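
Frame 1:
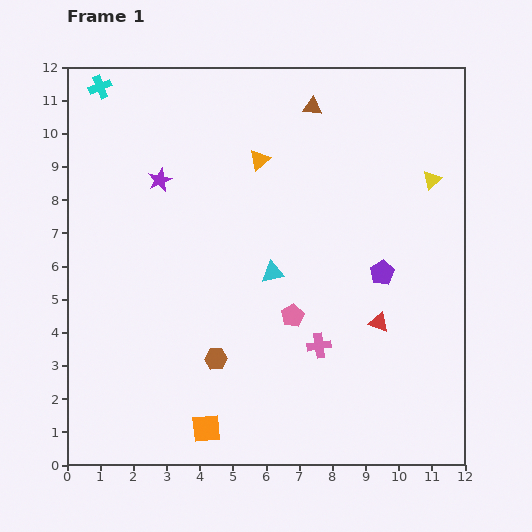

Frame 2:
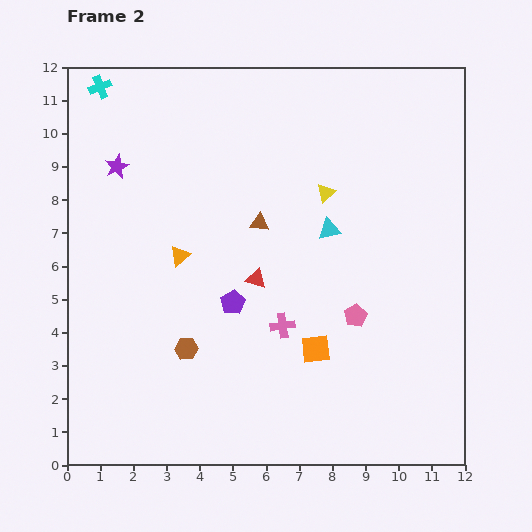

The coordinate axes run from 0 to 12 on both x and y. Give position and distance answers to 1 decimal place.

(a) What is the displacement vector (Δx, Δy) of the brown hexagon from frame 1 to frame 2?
(-0.9, 0.3)

The brown hexagon was at (4.5, 3.2) in frame 1 and (3.6, 3.5) in frame 2.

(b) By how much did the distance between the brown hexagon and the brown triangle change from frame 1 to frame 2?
-3.7

Distance in frame 1: 8.1. Distance in frame 2: 4.4.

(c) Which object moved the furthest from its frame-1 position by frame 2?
the purple pentagon

(moved 4.6; next 4.1)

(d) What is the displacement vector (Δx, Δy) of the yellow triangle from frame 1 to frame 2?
(-3.2, -0.4)

The yellow triangle was at (11.0, 8.6) in frame 1 and (7.8, 8.2) in frame 2.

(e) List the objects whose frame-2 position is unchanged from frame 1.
the cyan cross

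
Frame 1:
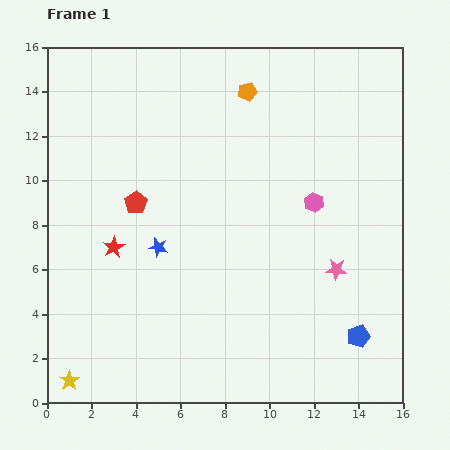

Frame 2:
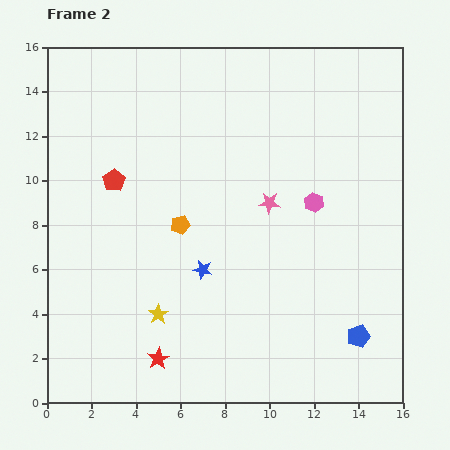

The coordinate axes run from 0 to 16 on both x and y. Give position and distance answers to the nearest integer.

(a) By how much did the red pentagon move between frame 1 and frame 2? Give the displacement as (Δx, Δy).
(-1, 1)

The red pentagon was at (4, 9) in frame 1 and (3, 10) in frame 2.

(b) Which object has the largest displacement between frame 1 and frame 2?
the orange pentagon

(moved 7; next 5)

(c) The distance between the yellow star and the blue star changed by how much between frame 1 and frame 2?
-4

Distance in frame 1: 7. Distance in frame 2: 3.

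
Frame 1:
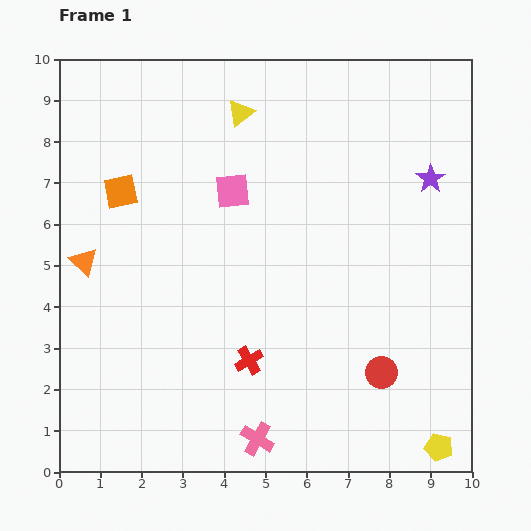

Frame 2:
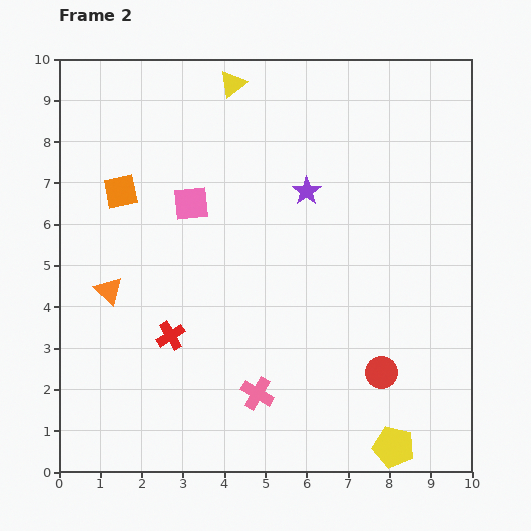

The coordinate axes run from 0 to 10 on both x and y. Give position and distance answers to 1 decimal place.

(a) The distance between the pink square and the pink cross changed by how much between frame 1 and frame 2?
-1.1

Distance in frame 1: 6.0. Distance in frame 2: 4.9.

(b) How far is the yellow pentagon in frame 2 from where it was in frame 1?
1.1

The yellow pentagon moved from (9.2, 0.6) to (8.1, 0.6), a distance of √(1.1² + 0.0²) ≈ 1.1.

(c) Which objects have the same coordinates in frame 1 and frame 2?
the orange square, the red circle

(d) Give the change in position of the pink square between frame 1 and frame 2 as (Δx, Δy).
(-1.0, -0.3)

The pink square was at (4.2, 6.8) in frame 1 and (3.2, 6.5) in frame 2.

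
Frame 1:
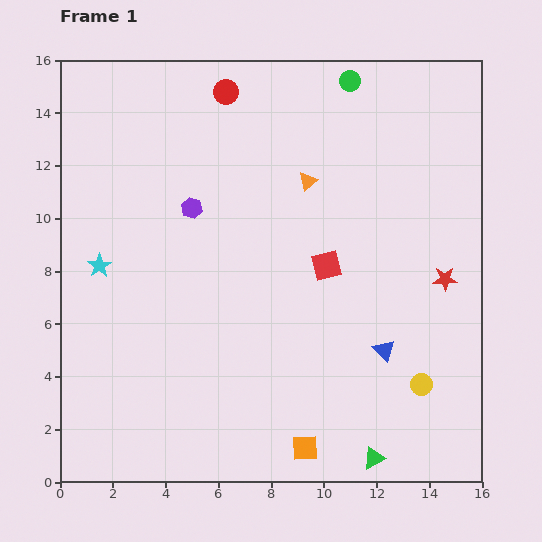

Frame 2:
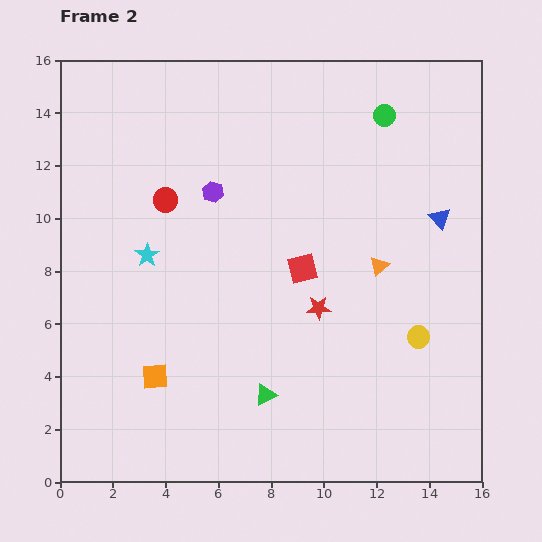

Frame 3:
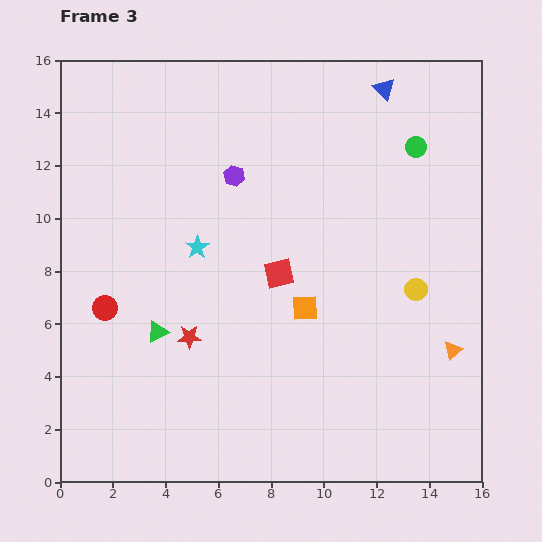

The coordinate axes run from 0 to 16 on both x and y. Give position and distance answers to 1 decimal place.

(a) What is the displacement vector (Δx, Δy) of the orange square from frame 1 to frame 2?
(-5.7, 2.7)

The orange square was at (9.3, 1.3) in frame 1 and (3.6, 4.0) in frame 2.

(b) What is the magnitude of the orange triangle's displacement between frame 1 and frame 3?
8.4

The orange triangle moved from (9.4, 11.4) to (14.9, 5.0), a distance of √(5.5² + 6.4²) ≈ 8.4.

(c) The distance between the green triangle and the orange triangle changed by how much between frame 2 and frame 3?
+4.7

Distance in frame 2: 6.5. Distance in frame 3: 11.2.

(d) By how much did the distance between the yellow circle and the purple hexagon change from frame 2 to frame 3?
-1.4

Distance in frame 2: 9.5. Distance in frame 3: 8.1.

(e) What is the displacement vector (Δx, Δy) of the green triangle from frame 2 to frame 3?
(-4.1, 2.4)

The green triangle was at (7.8, 3.3) in frame 2 and (3.7, 5.7) in frame 3.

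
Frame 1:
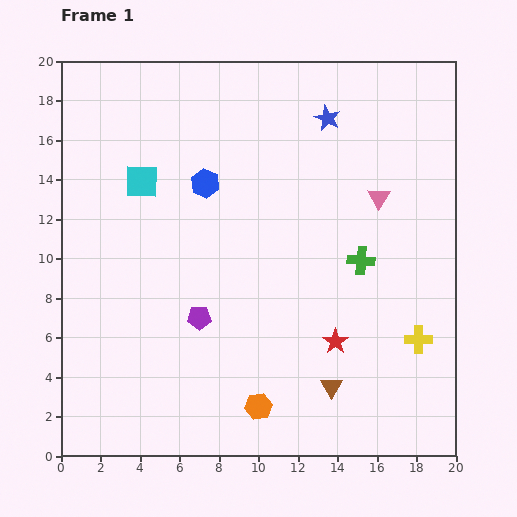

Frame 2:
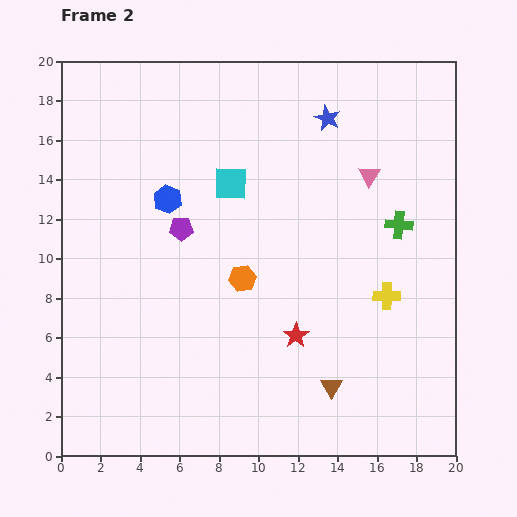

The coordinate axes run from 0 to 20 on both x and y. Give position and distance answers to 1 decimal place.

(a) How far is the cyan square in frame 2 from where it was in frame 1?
4.5

The cyan square moved from (4.1, 13.9) to (8.6, 13.8), a distance of √(4.5² + 0.1²) ≈ 4.5.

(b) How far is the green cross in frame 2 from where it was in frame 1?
2.6

The green cross moved from (15.2, 9.9) to (17.1, 11.7), a distance of √(1.9² + 1.8²) ≈ 2.6.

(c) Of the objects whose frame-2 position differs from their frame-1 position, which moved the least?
the pink triangle

(moved 1.2)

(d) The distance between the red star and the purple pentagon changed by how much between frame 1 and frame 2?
+0.9

Distance in frame 1: 7.0. Distance in frame 2: 7.9.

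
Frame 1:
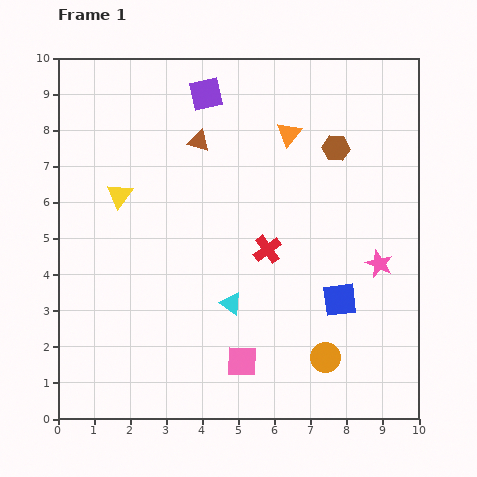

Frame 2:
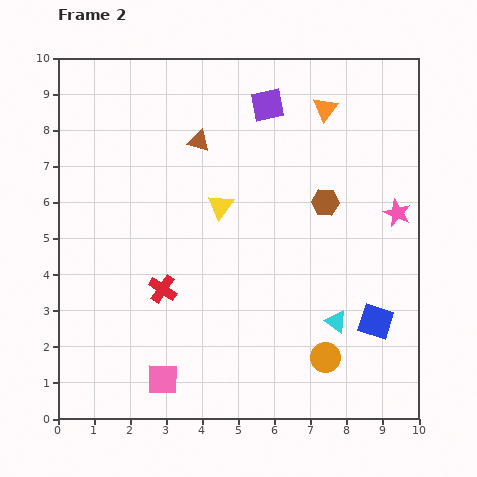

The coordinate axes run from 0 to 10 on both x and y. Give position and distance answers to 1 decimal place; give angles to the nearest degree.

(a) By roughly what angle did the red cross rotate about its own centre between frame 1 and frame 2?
20° counter-clockwise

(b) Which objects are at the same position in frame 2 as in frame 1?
the orange circle, the brown triangle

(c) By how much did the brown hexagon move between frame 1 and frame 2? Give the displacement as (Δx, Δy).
(-0.3, -1.5)

The brown hexagon was at (7.7, 7.5) in frame 1 and (7.4, 6.0) in frame 2.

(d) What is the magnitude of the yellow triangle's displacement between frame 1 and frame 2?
2.8

The yellow triangle moved from (1.7, 6.2) to (4.5, 5.9), a distance of √(2.8² + 0.3²) ≈ 2.8.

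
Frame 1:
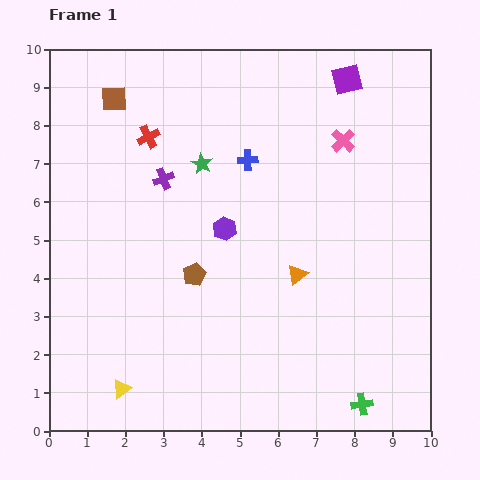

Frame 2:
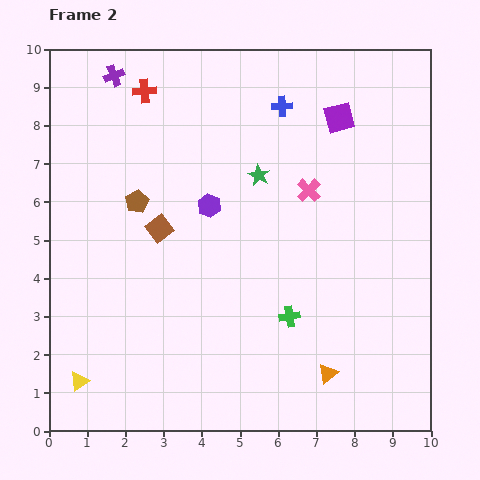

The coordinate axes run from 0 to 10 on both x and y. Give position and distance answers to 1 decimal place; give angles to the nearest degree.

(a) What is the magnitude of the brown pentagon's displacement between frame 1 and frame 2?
2.4

The brown pentagon moved from (3.8, 4.1) to (2.3, 6.0), a distance of √(1.5² + 1.9²) ≈ 2.4.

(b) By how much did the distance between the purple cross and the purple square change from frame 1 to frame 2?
+0.5

Distance in frame 1: 5.5. Distance in frame 2: 6.0.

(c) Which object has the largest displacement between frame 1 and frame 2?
the brown square

(moved 3.6; next 3.0)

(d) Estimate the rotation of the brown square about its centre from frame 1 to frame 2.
36° counter-clockwise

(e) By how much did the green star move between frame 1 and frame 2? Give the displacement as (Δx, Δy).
(1.5, -0.3)

The green star was at (4.0, 7.0) in frame 1 and (5.5, 6.7) in frame 2.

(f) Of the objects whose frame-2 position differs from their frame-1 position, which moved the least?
the purple hexagon

(moved 0.7)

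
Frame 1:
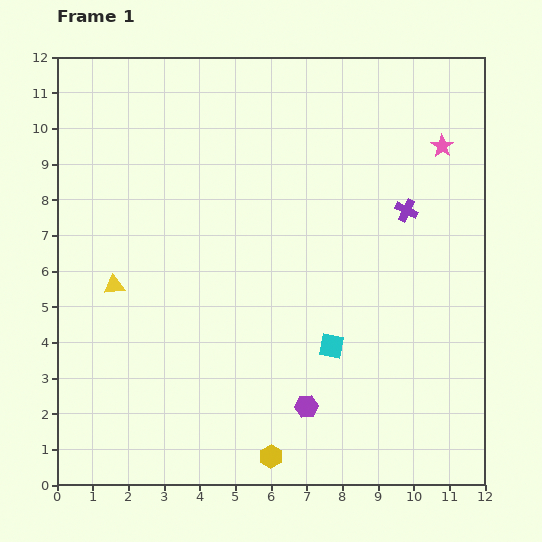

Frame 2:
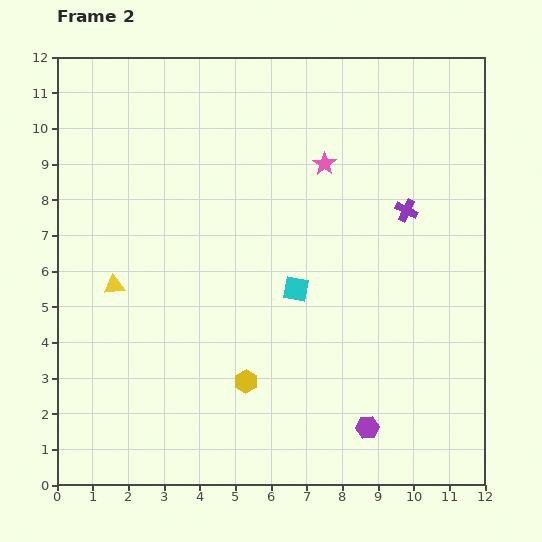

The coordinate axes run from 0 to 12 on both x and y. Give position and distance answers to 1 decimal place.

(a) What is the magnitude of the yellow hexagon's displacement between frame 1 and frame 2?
2.2

The yellow hexagon moved from (6.0, 0.8) to (5.3, 2.9), a distance of √(0.7² + 2.1²) ≈ 2.2.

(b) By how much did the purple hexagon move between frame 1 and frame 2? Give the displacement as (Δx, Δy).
(1.7, -0.6)

The purple hexagon was at (7.0, 2.2) in frame 1 and (8.7, 1.6) in frame 2.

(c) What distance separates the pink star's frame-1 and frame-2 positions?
3.3

The pink star moved from (10.8, 9.5) to (7.5, 9.0), a distance of √(3.3² + 0.5²) ≈ 3.3.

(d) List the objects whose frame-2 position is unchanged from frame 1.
the purple cross, the yellow triangle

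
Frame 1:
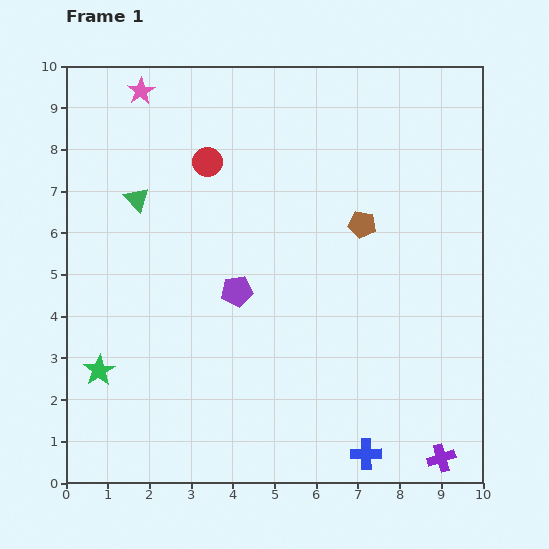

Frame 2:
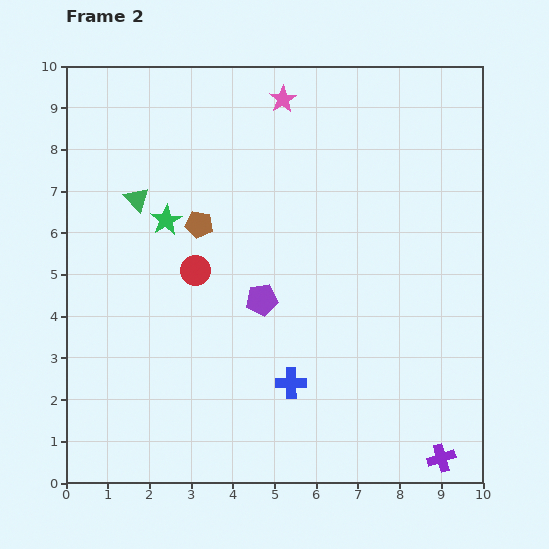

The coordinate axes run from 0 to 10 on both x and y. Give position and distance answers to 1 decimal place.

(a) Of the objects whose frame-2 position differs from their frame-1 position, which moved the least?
the purple pentagon

(moved 0.6)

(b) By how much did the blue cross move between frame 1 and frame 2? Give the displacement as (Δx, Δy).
(-1.8, 1.7)

The blue cross was at (7.2, 0.7) in frame 1 and (5.4, 2.4) in frame 2.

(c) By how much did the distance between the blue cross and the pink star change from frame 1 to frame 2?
-3.4

Distance in frame 1: 10.2. Distance in frame 2: 6.8.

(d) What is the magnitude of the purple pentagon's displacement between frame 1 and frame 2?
0.6

The purple pentagon moved from (4.1, 4.6) to (4.7, 4.4), a distance of √(0.6² + 0.2²) ≈ 0.6.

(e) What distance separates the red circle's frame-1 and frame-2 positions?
2.6

The red circle moved from (3.4, 7.7) to (3.1, 5.1), a distance of √(0.3² + 2.6²) ≈ 2.6.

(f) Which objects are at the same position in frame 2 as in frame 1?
the green triangle, the purple cross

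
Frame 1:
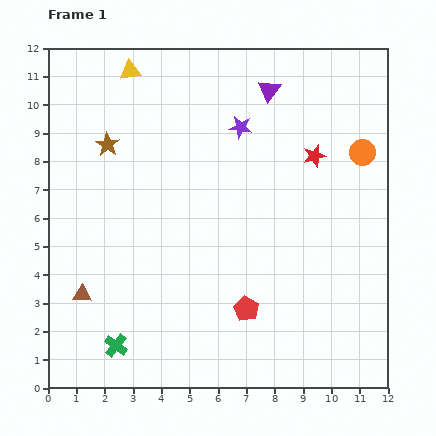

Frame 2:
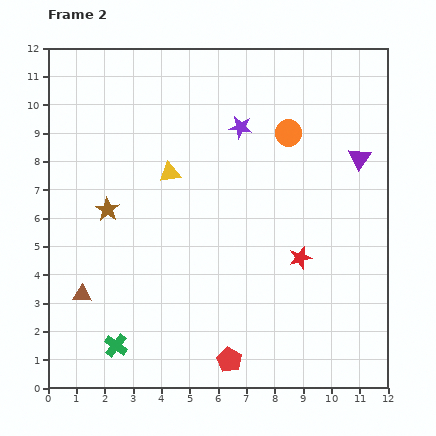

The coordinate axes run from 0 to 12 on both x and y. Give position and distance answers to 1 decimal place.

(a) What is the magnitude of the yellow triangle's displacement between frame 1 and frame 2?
3.9

The yellow triangle moved from (2.9, 11.2) to (4.3, 7.6), a distance of √(1.4² + 3.6²) ≈ 3.9.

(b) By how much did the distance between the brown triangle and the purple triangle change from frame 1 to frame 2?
+1.1

Distance in frame 1: 9.8. Distance in frame 2: 10.9.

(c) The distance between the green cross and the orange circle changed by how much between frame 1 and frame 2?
-1.3

Distance in frame 1: 11.0. Distance in frame 2: 9.7.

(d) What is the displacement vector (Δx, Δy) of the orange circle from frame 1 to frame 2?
(-2.6, 0.7)

The orange circle was at (11.1, 8.3) in frame 1 and (8.5, 9.0) in frame 2.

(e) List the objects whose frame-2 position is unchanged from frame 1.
the brown triangle, the purple star, the green cross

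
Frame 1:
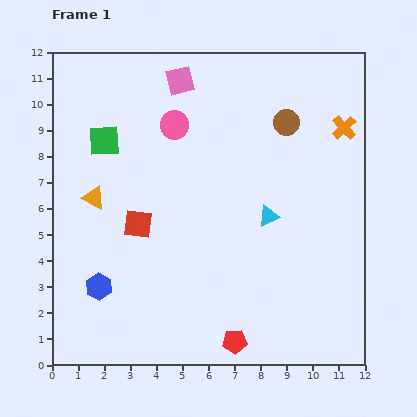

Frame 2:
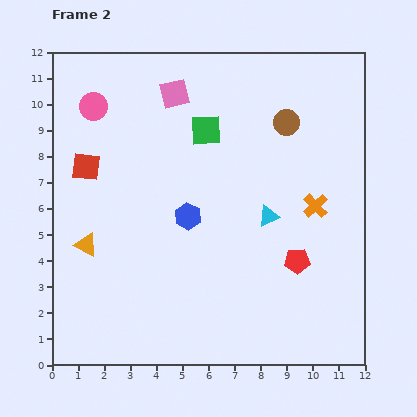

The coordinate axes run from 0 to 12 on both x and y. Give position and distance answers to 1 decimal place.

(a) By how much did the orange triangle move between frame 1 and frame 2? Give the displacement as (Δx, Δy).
(-0.3, -1.8)

The orange triangle was at (1.6, 6.4) in frame 1 and (1.3, 4.6) in frame 2.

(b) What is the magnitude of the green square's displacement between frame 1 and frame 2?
3.9

The green square moved from (2.0, 8.6) to (5.9, 9.0), a distance of √(3.9² + 0.4²) ≈ 3.9.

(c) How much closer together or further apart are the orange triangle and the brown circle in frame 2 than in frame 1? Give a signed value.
+1.1

Distance in frame 1: 7.9. Distance in frame 2: 9.0.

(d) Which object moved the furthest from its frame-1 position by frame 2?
the blue hexagon

(moved 4.3; next 3.9)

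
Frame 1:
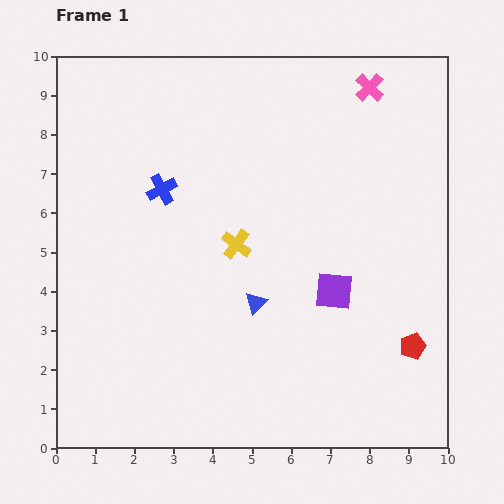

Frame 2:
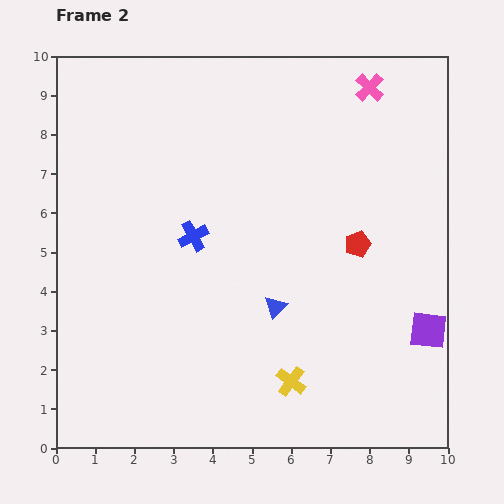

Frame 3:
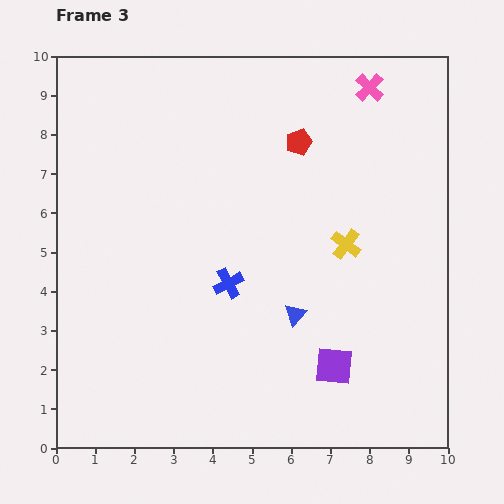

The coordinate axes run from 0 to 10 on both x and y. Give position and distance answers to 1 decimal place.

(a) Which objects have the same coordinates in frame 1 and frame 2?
the pink cross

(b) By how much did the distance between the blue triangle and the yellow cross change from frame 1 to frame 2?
+0.3

Distance in frame 1: 1.6. Distance in frame 2: 1.9.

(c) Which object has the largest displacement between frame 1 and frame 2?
the yellow cross

(moved 3.8; next 3.0)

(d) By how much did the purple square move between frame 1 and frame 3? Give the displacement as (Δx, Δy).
(0.0, -1.9)

The purple square was at (7.1, 4.0) in frame 1 and (7.1, 2.1) in frame 3.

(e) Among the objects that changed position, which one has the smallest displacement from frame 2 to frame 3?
the blue triangle

(moved 0.5)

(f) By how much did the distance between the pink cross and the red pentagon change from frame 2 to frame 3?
-1.7

Distance in frame 2: 4.0. Distance in frame 3: 2.3.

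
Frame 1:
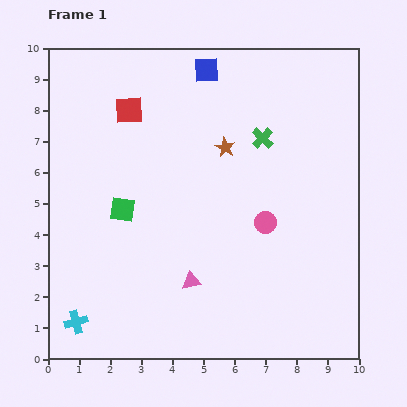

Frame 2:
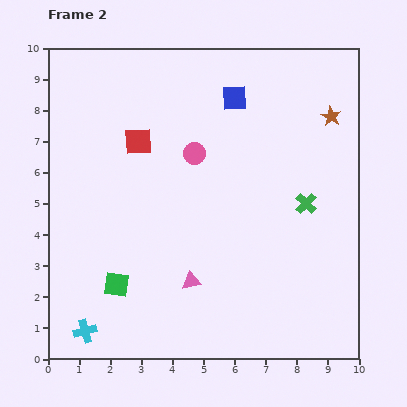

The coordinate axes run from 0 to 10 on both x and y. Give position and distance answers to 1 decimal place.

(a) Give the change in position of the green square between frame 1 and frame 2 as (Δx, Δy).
(-0.2, -2.4)

The green square was at (2.4, 4.8) in frame 1 and (2.2, 2.4) in frame 2.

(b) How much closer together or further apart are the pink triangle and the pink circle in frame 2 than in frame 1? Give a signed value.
+1.0

Distance in frame 1: 3.1. Distance in frame 2: 4.1.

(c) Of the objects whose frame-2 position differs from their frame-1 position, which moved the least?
the cyan cross

(moved 0.4)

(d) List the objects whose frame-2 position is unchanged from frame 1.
the pink triangle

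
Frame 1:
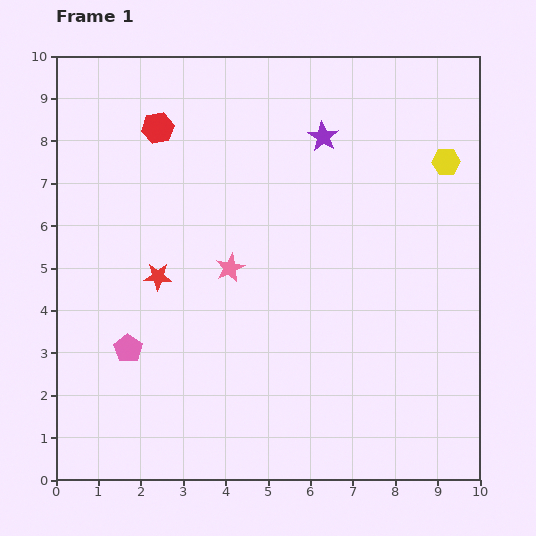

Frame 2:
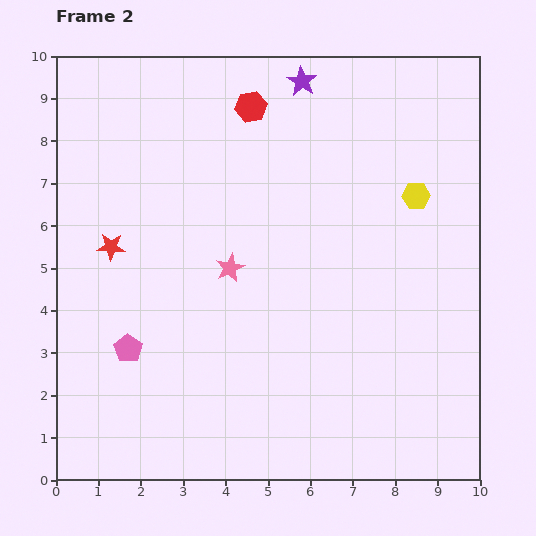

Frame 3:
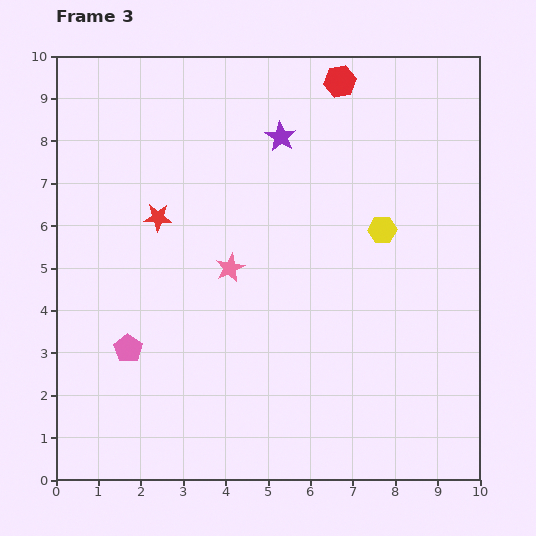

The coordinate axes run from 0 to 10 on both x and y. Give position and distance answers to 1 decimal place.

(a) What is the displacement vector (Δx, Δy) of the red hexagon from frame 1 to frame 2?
(2.2, 0.5)

The red hexagon was at (2.4, 8.3) in frame 1 and (4.6, 8.8) in frame 2.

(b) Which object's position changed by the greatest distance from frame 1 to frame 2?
the red hexagon

(moved 2.3; next 1.4)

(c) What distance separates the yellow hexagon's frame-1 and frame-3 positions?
2.2

The yellow hexagon moved from (9.2, 7.5) to (7.7, 5.9), a distance of √(1.5² + 1.6²) ≈ 2.2.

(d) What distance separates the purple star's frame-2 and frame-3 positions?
1.4

The purple star moved from (5.8, 9.4) to (5.3, 8.1), a distance of √(0.5² + 1.3²) ≈ 1.4.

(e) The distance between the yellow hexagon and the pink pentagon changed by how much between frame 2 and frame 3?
-1.1

Distance in frame 2: 7.7. Distance in frame 3: 6.6.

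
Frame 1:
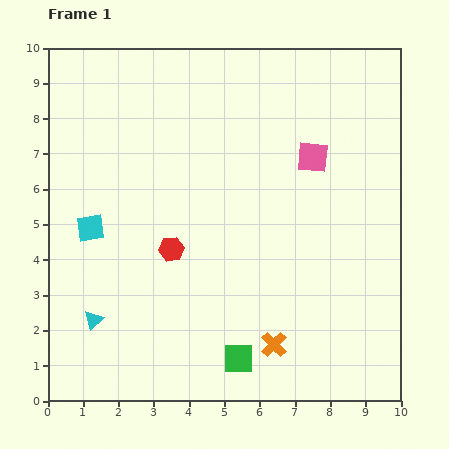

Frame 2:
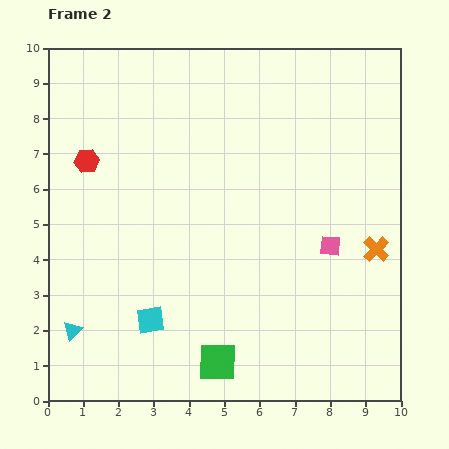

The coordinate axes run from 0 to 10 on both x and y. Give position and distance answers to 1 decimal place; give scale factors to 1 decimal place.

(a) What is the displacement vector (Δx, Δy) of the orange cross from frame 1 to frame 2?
(2.9, 2.7)

The orange cross was at (6.4, 1.6) in frame 1 and (9.3, 4.3) in frame 2.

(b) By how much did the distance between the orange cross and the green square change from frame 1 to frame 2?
+4.4

Distance in frame 1: 1.1. Distance in frame 2: 5.5.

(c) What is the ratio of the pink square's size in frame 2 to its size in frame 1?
0.7×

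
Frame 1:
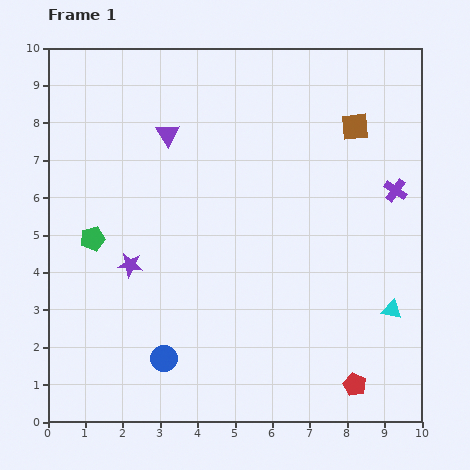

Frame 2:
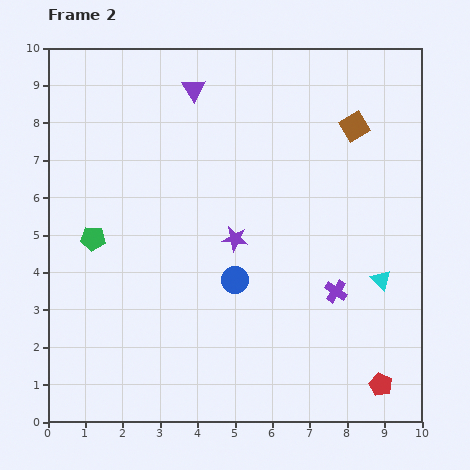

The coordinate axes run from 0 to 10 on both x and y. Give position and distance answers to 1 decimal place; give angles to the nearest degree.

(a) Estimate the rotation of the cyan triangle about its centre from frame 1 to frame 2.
32° clockwise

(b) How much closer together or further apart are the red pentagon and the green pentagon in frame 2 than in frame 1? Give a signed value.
+0.6

Distance in frame 1: 8.0. Distance in frame 2: 8.6.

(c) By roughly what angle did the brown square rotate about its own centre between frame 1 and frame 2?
25° counter-clockwise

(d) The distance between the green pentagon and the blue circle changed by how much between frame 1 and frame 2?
+0.3

Distance in frame 1: 3.7. Distance in frame 2: 4.0.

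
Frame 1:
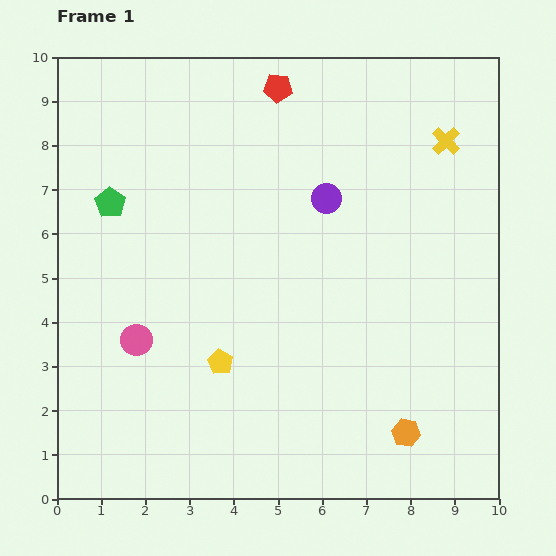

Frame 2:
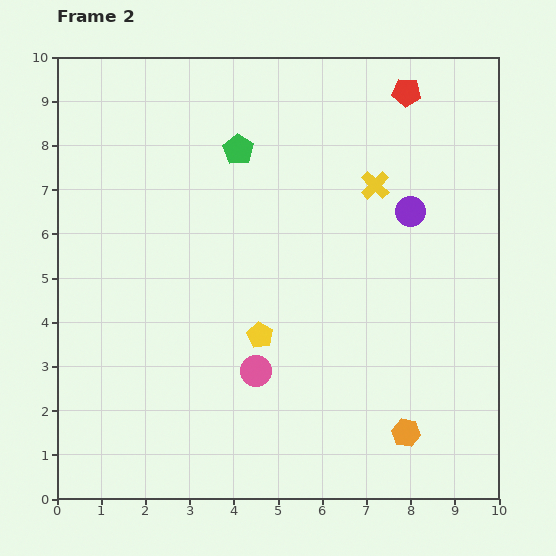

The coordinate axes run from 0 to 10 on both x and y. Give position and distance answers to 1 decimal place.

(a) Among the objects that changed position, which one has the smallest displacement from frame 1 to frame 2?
the yellow pentagon

(moved 1.1)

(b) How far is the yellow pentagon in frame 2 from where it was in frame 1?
1.1

The yellow pentagon moved from (3.7, 3.1) to (4.6, 3.7), a distance of √(0.9² + 0.6²) ≈ 1.1.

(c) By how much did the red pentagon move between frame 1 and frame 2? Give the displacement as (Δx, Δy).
(2.9, -0.1)

The red pentagon was at (5.0, 9.3) in frame 1 and (7.9, 9.2) in frame 2.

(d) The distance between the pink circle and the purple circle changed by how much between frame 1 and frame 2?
-0.4

Distance in frame 1: 5.4. Distance in frame 2: 5.0.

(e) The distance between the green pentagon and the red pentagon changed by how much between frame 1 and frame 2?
-0.6

Distance in frame 1: 4.6. Distance in frame 2: 4.0.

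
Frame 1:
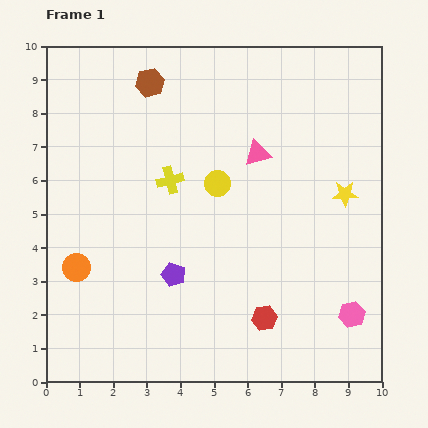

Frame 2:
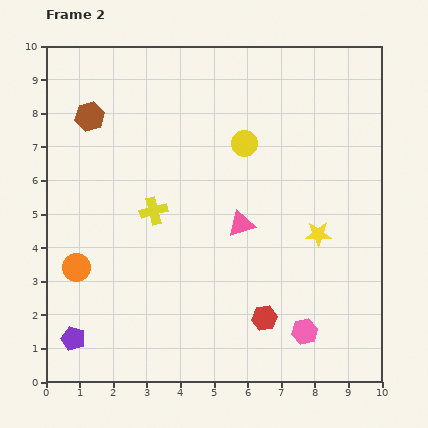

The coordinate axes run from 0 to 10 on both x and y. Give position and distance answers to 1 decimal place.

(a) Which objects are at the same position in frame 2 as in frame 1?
the orange circle, the red hexagon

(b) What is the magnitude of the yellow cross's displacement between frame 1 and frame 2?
1.0

The yellow cross moved from (3.7, 6.0) to (3.2, 5.1), a distance of √(0.5² + 0.9²) ≈ 1.0.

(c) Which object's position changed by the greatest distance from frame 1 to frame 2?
the purple pentagon

(moved 3.6; next 2.2)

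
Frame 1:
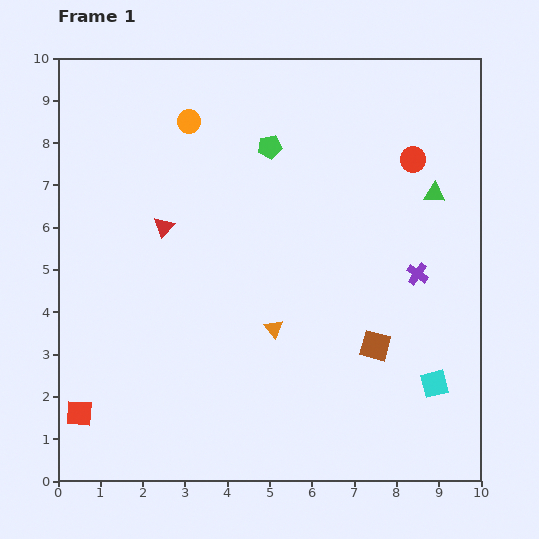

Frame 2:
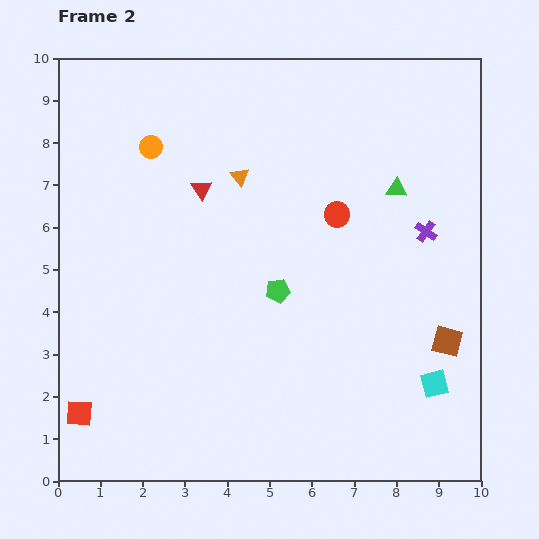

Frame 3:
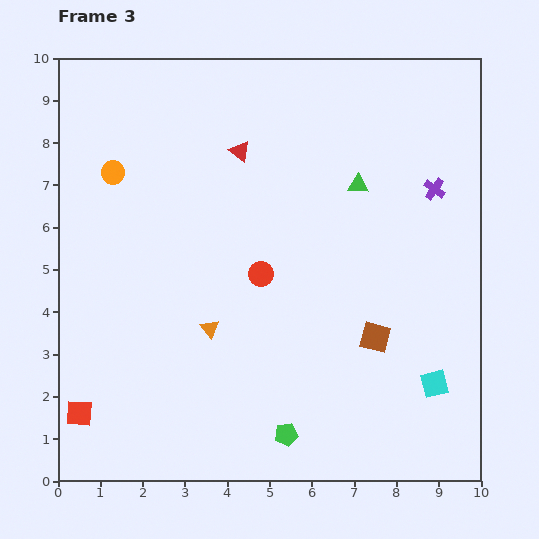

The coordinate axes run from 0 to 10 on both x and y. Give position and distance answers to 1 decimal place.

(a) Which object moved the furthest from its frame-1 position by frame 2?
the orange triangle

(moved 3.7; next 3.4)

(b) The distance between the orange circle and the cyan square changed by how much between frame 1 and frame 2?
+0.2

Distance in frame 1: 8.5. Distance in frame 2: 8.7.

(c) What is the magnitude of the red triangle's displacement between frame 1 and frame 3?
2.5

The red triangle moved from (2.5, 6.0) to (4.3, 7.8), a distance of √(1.8² + 1.8²) ≈ 2.5.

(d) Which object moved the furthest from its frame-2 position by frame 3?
the orange triangle

(moved 3.7; next 3.4)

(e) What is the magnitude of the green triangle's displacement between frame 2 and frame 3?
0.9

The green triangle moved from (8.0, 6.9) to (7.1, 7.0), a distance of √(0.9² + 0.1²) ≈ 0.9.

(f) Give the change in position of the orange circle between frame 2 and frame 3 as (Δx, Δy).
(-0.9, -0.6)

The orange circle was at (2.2, 7.9) in frame 2 and (1.3, 7.3) in frame 3.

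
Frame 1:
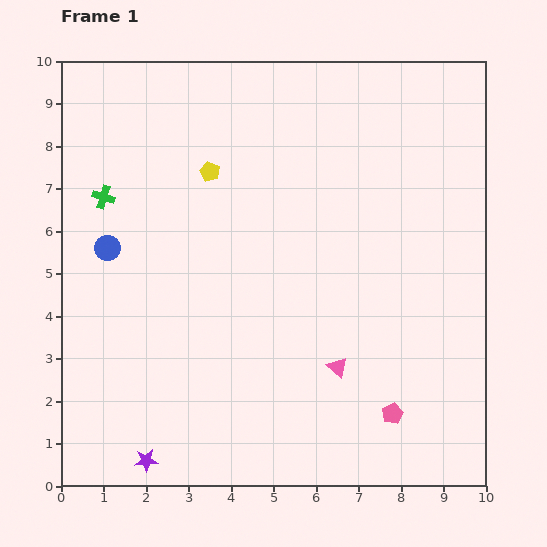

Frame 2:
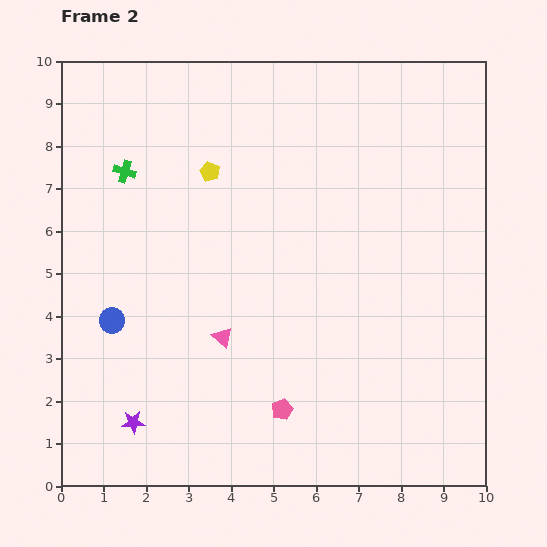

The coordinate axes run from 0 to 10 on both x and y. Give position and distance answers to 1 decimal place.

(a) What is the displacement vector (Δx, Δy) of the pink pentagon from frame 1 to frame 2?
(-2.6, 0.1)

The pink pentagon was at (7.8, 1.7) in frame 1 and (5.2, 1.8) in frame 2.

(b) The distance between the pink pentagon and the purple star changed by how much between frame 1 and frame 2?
-2.4

Distance in frame 1: 5.9. Distance in frame 2: 3.5.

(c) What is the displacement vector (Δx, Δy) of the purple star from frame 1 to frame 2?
(-0.3, 0.9)

The purple star was at (2.0, 0.6) in frame 1 and (1.7, 1.5) in frame 2.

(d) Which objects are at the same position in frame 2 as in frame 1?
the yellow pentagon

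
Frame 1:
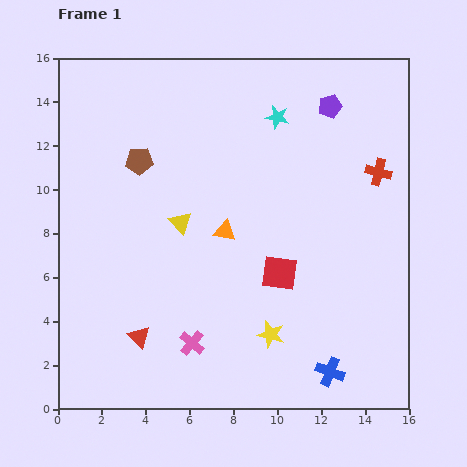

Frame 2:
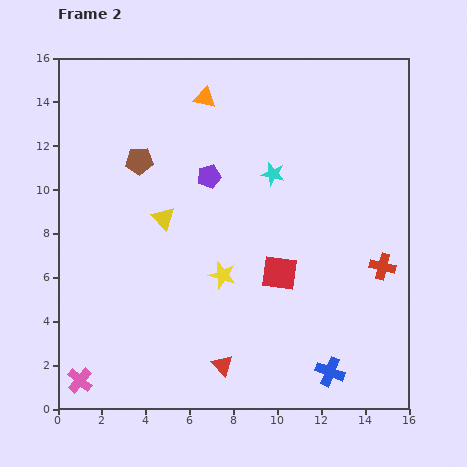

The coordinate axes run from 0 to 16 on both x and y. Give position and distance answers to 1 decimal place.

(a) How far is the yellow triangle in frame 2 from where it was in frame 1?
0.8

The yellow triangle moved from (5.6, 8.5) to (4.8, 8.7), a distance of √(0.8² + 0.2²) ≈ 0.8.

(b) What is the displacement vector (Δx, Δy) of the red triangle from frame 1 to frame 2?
(3.8, -1.3)

The red triangle was at (3.7, 3.3) in frame 1 and (7.5, 2.0) in frame 2.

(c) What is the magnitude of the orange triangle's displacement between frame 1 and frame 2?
6.2

The orange triangle moved from (7.6, 8.1) to (6.7, 14.2), a distance of √(0.9² + 6.1²) ≈ 6.2.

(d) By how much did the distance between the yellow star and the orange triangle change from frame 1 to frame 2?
+3.0

Distance in frame 1: 5.1. Distance in frame 2: 8.1.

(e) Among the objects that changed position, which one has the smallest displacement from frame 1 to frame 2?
the yellow triangle

(moved 0.8)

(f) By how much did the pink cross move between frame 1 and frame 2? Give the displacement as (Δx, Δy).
(-5.1, -1.7)

The pink cross was at (6.1, 3.0) in frame 1 and (1.0, 1.3) in frame 2.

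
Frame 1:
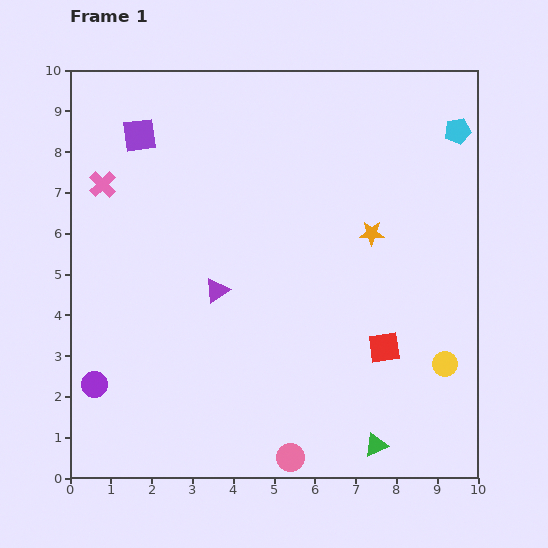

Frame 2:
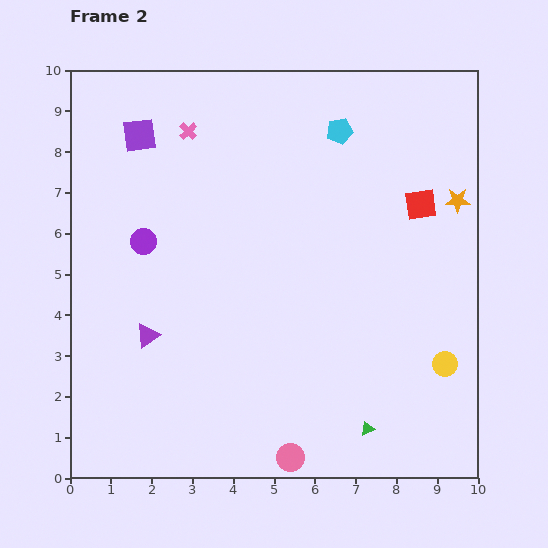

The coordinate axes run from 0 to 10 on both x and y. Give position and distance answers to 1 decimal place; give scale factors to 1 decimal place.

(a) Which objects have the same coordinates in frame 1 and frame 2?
the pink circle, the yellow circle, the purple square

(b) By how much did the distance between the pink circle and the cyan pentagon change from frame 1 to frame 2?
-0.9

Distance in frame 1: 9.0. Distance in frame 2: 8.1.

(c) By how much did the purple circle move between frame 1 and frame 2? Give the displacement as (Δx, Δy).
(1.2, 3.5)

The purple circle was at (0.6, 2.3) in frame 1 and (1.8, 5.8) in frame 2.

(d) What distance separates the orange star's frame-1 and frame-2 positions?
2.2

The orange star moved from (7.4, 6.0) to (9.5, 6.8), a distance of √(2.1² + 0.8²) ≈ 2.2.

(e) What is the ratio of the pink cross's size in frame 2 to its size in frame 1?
0.7×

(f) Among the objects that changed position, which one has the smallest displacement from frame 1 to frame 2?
the green triangle

(moved 0.4)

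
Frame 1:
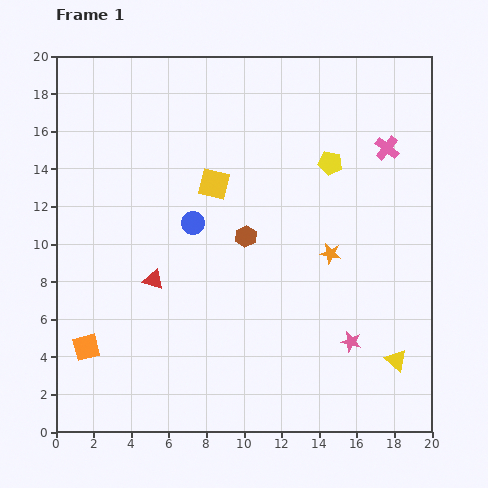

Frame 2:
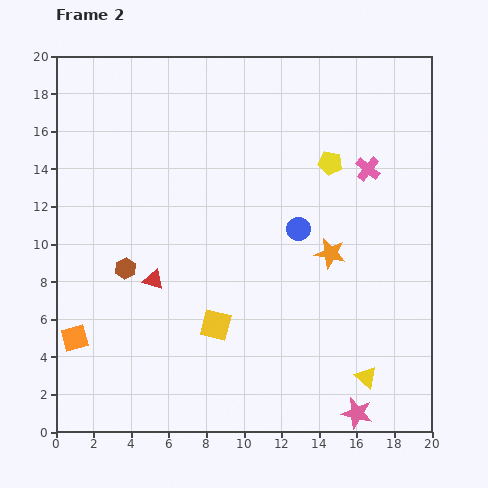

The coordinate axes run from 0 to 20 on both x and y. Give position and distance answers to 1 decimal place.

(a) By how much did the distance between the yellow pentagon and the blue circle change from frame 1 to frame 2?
-4.1

Distance in frame 1: 8.0. Distance in frame 2: 3.9.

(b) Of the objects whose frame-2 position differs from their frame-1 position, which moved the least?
the orange square

(moved 0.8)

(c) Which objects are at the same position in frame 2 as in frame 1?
the yellow pentagon, the orange star, the red triangle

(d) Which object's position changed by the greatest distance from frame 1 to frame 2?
the yellow square

(moved 7.5; next 6.6)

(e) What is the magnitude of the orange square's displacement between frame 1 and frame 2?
0.8

The orange square moved from (1.6, 4.5) to (1.0, 5.0), a distance of √(0.6² + 0.5²) ≈ 0.8.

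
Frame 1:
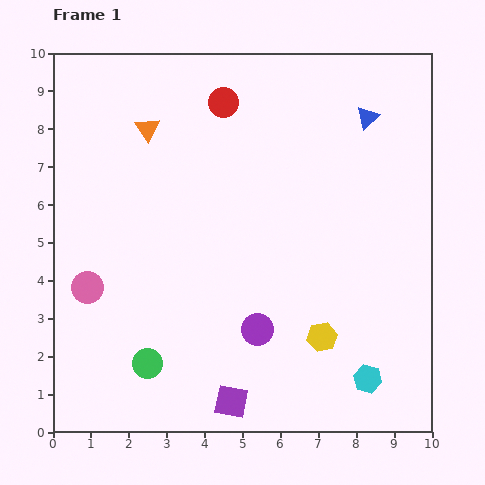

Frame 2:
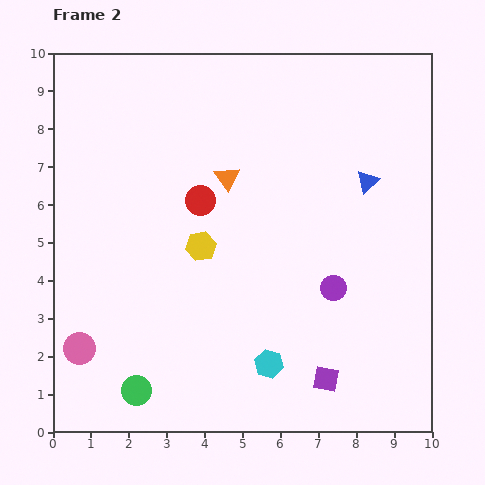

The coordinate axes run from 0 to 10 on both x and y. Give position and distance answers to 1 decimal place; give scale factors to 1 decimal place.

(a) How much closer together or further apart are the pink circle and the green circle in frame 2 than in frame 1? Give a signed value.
-0.7

Distance in frame 1: 2.6. Distance in frame 2: 1.9.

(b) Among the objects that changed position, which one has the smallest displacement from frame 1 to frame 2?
the green circle

(moved 0.8)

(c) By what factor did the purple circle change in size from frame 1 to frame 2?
0.8×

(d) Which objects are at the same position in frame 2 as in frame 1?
none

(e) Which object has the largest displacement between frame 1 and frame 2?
the yellow hexagon

(moved 4.0; next 2.7)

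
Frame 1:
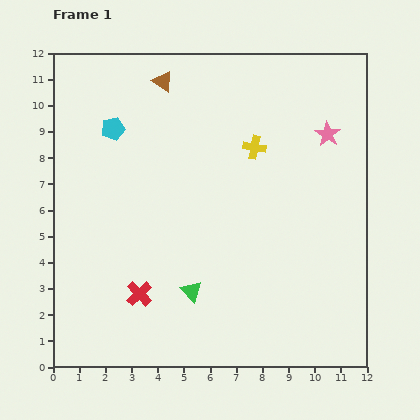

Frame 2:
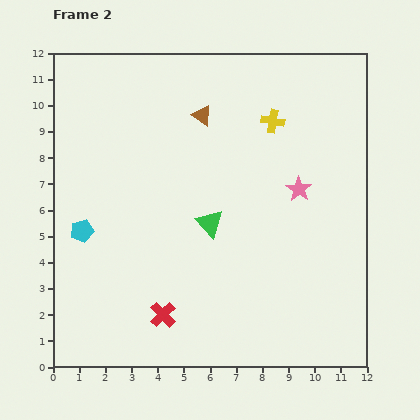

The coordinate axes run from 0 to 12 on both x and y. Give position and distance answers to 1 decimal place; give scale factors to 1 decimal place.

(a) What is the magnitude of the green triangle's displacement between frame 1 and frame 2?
2.7

The green triangle moved from (5.3, 2.9) to (6.0, 5.5), a distance of √(0.7² + 2.6²) ≈ 2.7.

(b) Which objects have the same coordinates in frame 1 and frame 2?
none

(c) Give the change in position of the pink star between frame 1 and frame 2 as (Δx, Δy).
(-1.1, -2.1)

The pink star was at (10.5, 8.9) in frame 1 and (9.4, 6.8) in frame 2.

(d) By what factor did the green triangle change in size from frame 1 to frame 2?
1.3×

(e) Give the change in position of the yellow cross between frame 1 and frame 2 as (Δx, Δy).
(0.7, 1.0)

The yellow cross was at (7.7, 8.4) in frame 1 and (8.4, 9.4) in frame 2.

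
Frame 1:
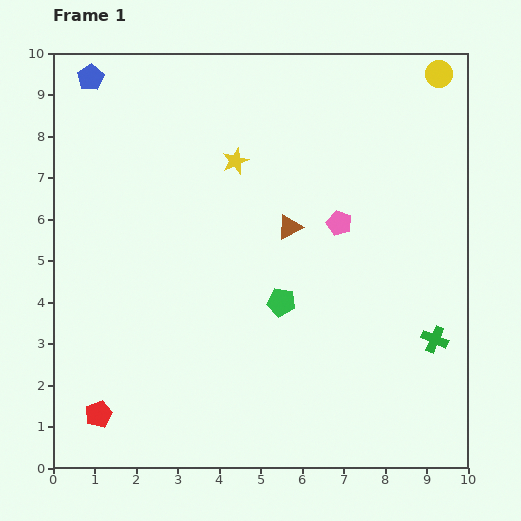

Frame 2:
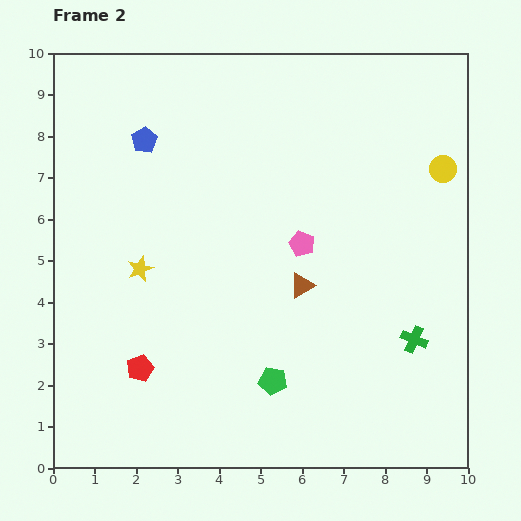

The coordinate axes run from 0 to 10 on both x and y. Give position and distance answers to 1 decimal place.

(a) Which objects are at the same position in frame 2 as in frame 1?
none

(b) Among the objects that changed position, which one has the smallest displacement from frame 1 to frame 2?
the green cross

(moved 0.5)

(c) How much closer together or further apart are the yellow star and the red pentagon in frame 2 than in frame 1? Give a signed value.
-4.5

Distance in frame 1: 6.9. Distance in frame 2: 2.4.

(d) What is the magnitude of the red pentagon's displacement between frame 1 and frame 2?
1.5

The red pentagon moved from (1.1, 1.3) to (2.1, 2.4), a distance of √(1.0² + 1.1²) ≈ 1.5.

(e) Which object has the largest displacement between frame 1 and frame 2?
the yellow star

(moved 3.5; next 2.3)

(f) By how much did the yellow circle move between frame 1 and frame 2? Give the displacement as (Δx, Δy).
(0.1, -2.3)

The yellow circle was at (9.3, 9.5) in frame 1 and (9.4, 7.2) in frame 2.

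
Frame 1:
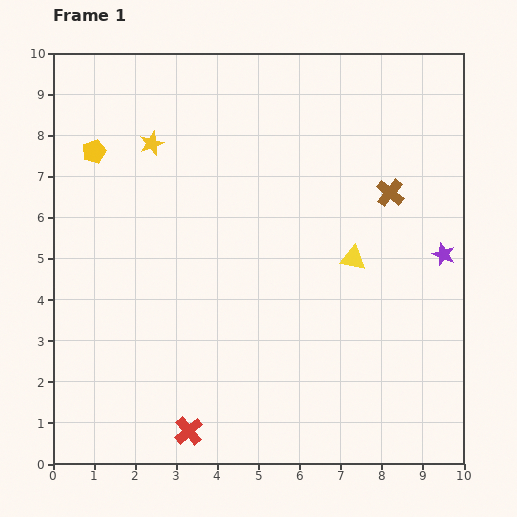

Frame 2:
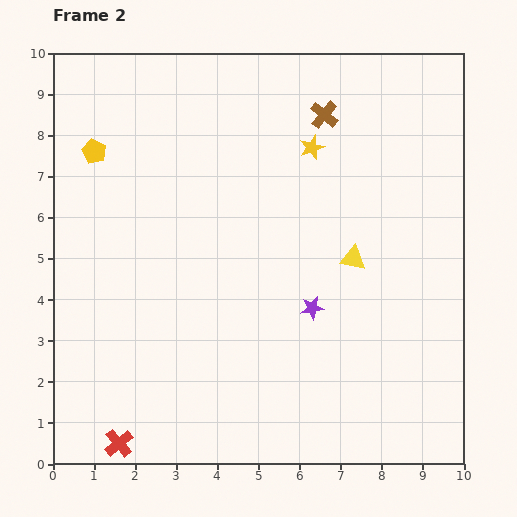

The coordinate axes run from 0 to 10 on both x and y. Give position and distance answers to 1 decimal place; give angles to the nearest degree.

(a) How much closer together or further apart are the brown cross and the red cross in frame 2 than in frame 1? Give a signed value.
+1.8

Distance in frame 1: 7.6. Distance in frame 2: 9.4.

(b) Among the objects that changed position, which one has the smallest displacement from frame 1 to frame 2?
the red cross

(moved 1.7)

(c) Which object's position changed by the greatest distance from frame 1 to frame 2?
the yellow star

(moved 3.9; next 3.5)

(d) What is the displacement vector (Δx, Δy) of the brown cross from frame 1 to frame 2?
(-1.6, 1.9)

The brown cross was at (8.2, 6.6) in frame 1 and (6.6, 8.5) in frame 2.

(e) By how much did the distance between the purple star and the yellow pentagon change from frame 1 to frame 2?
-2.4

Distance in frame 1: 8.9. Distance in frame 2: 6.5.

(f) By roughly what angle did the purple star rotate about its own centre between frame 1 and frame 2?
30° counter-clockwise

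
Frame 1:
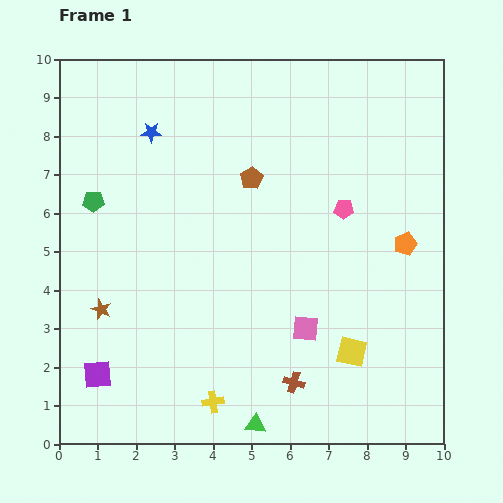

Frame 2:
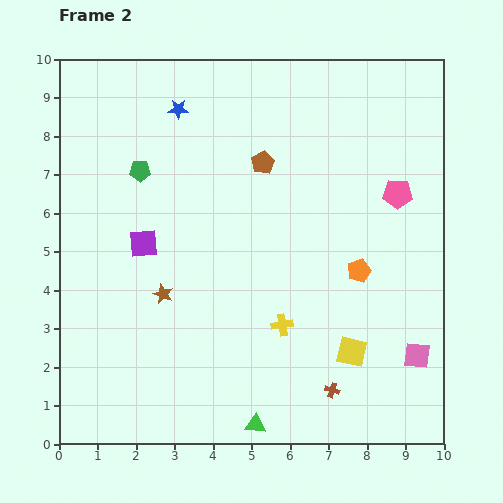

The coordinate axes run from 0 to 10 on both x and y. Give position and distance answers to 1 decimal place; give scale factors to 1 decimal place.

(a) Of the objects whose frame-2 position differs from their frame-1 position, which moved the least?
the brown pentagon

(moved 0.5)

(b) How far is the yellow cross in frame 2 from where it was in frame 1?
2.7

The yellow cross moved from (4.0, 1.1) to (5.8, 3.1), a distance of √(1.8² + 2.0²) ≈ 2.7.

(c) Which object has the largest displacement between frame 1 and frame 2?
the purple square

(moved 3.6; next 3.0)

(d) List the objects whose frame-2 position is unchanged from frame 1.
the green triangle, the yellow square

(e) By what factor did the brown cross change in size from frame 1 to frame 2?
0.7×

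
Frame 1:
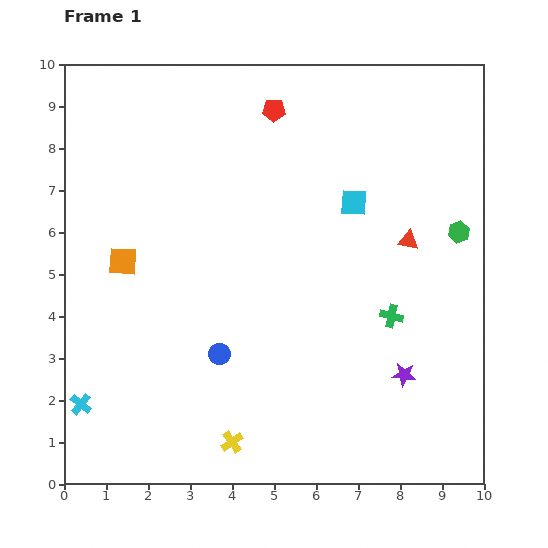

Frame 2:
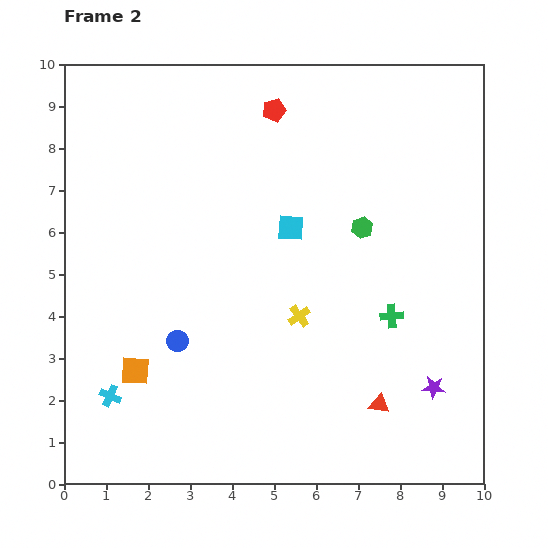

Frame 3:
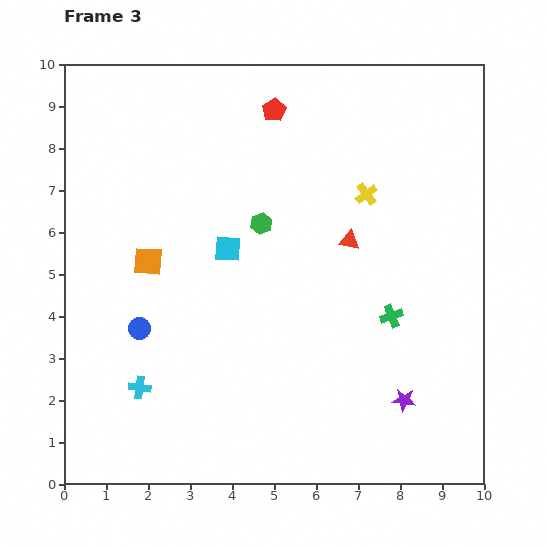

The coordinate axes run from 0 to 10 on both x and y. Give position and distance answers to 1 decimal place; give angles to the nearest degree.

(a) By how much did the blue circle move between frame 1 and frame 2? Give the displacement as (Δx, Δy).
(-1.0, 0.3)

The blue circle was at (3.7, 3.1) in frame 1 and (2.7, 3.4) in frame 2.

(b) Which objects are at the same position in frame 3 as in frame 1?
the green cross, the red pentagon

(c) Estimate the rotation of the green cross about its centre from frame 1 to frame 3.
33° counter-clockwise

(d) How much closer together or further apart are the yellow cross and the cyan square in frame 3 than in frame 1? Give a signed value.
-2.9

Distance in frame 1: 6.4. Distance in frame 3: 3.5.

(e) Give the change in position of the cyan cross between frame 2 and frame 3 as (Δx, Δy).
(0.7, 0.2)

The cyan cross was at (1.1, 2.1) in frame 2 and (1.8, 2.3) in frame 3.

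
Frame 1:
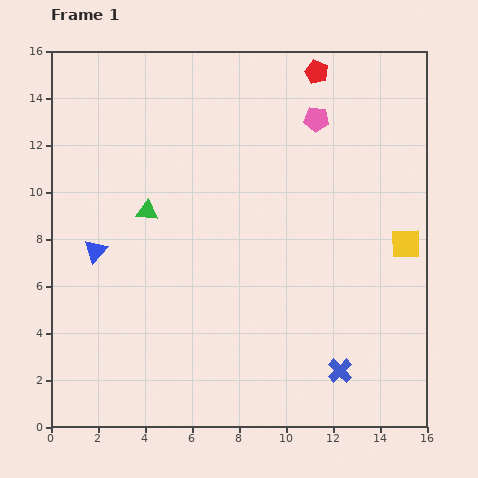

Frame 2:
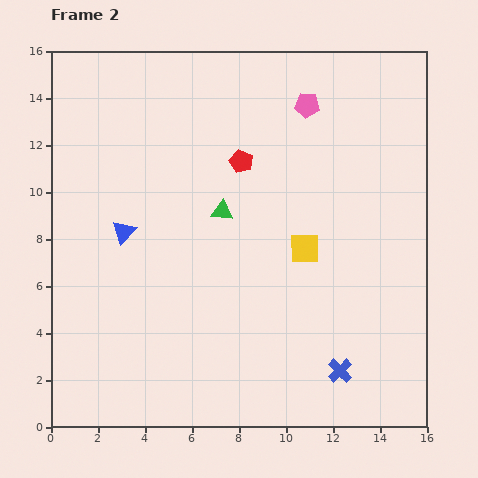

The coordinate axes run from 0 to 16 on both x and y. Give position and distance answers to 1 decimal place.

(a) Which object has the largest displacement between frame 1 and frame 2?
the red pentagon

(moved 5.0; next 4.3)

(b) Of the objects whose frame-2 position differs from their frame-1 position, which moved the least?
the pink pentagon

(moved 0.7)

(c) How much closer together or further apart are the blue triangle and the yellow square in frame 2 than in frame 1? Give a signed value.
-5.5

Distance in frame 1: 13.2. Distance in frame 2: 7.7.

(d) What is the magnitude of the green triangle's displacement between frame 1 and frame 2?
3.2

The green triangle moved from (4.1, 9.2) to (7.3, 9.2), a distance of √(3.2² + 0.0²) ≈ 3.2.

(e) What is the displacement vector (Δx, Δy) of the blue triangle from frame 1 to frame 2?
(1.2, 0.8)

The blue triangle was at (1.9, 7.5) in frame 1 and (3.1, 8.3) in frame 2.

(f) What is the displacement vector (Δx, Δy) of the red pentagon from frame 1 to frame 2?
(-3.2, -3.8)

The red pentagon was at (11.3, 15.1) in frame 1 and (8.1, 11.3) in frame 2.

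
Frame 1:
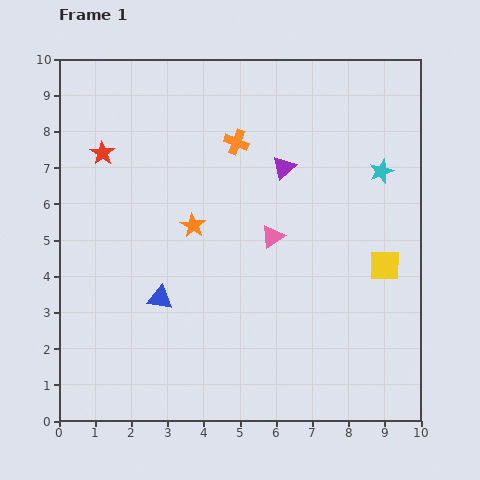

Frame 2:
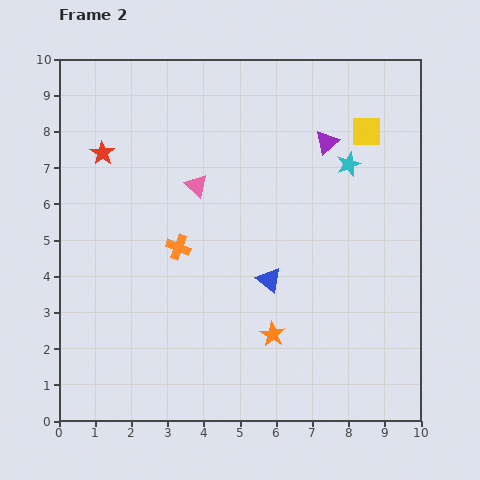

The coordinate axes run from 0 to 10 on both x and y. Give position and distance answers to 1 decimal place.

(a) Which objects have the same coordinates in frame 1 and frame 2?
the red star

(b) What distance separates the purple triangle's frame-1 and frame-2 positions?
1.4

The purple triangle moved from (6.2, 7.0) to (7.4, 7.7), a distance of √(1.2² + 0.7²) ≈ 1.4.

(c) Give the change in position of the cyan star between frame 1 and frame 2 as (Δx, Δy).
(-0.9, 0.2)

The cyan star was at (8.9, 6.9) in frame 1 and (8.0, 7.1) in frame 2.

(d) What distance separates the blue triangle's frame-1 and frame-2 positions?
3.0

The blue triangle moved from (2.8, 3.4) to (5.8, 3.9), a distance of √(3.0² + 0.5²) ≈ 3.0.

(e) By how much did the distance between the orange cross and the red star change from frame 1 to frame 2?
-0.4

Distance in frame 1: 3.7. Distance in frame 2: 3.3.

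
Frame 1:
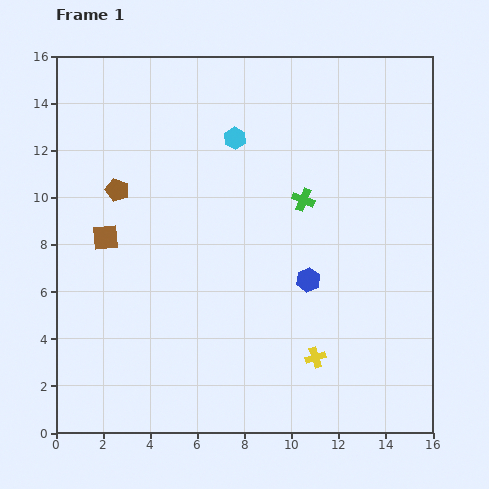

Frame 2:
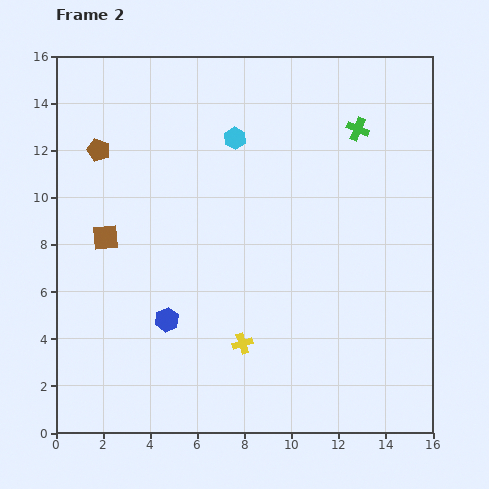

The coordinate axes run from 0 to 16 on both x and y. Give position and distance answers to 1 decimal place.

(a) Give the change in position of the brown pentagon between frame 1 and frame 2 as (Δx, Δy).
(-0.8, 1.7)

The brown pentagon was at (2.6, 10.3) in frame 1 and (1.8, 12.0) in frame 2.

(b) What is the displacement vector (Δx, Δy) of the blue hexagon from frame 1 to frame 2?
(-6.0, -1.7)

The blue hexagon was at (10.7, 6.5) in frame 1 and (4.7, 4.8) in frame 2.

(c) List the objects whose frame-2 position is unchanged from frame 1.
the cyan hexagon, the brown square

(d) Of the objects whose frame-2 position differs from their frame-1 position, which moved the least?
the brown pentagon

(moved 1.9)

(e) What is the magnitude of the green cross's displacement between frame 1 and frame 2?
3.8

The green cross moved from (10.5, 9.9) to (12.8, 12.9), a distance of √(2.3² + 3.0²) ≈ 3.8.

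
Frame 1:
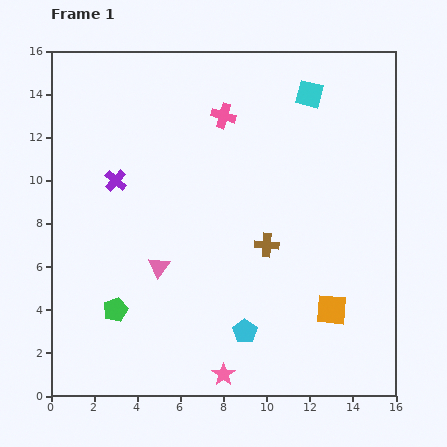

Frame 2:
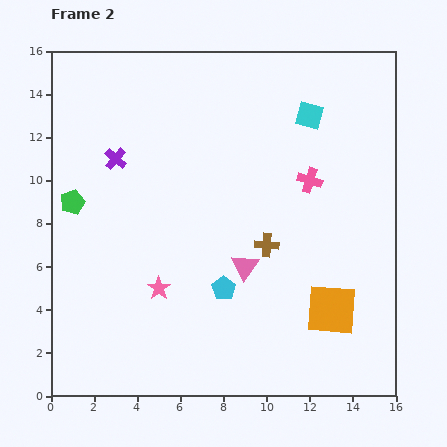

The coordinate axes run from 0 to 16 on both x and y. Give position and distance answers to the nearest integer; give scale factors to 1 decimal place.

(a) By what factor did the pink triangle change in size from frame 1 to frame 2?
1.3×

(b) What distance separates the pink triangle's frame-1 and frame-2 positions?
4

The pink triangle moved from (5, 6) to (9, 6), a distance of √(4² + 0²) ≈ 4.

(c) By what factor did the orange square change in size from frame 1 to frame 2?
1.6×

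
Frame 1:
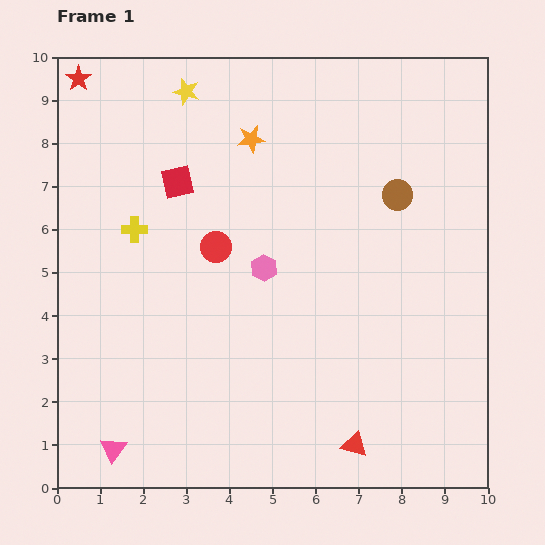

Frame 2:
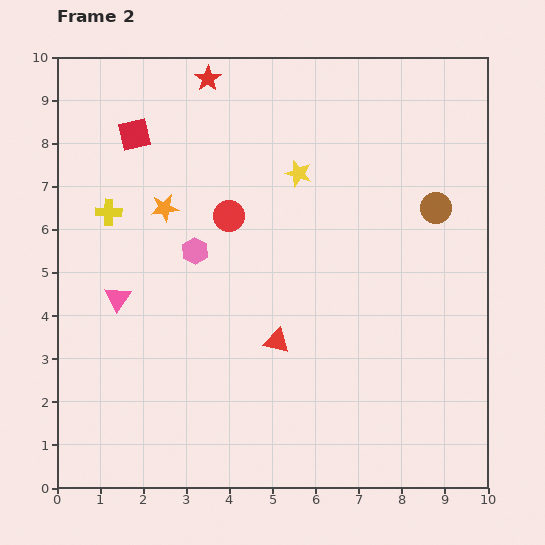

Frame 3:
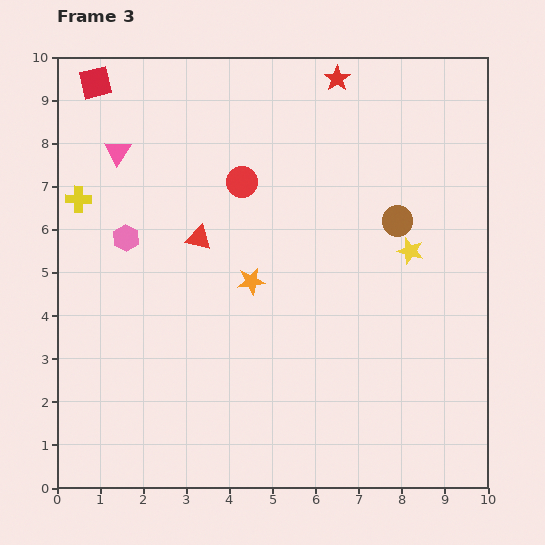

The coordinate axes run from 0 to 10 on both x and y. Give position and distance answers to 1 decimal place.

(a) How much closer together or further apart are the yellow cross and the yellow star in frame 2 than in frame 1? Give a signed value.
+1.1

Distance in frame 1: 3.4. Distance in frame 2: 4.5.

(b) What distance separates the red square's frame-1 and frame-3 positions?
3.0

The red square moved from (2.8, 7.1) to (0.9, 9.4), a distance of √(1.9² + 2.3²) ≈ 3.0.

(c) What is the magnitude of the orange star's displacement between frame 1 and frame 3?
3.3

The orange star moved from (4.5, 8.1) to (4.5, 4.8), a distance of √(0.0² + 3.3²) ≈ 3.3.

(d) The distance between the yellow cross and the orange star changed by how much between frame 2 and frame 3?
+3.1

Distance in frame 2: 1.3. Distance in frame 3: 4.4.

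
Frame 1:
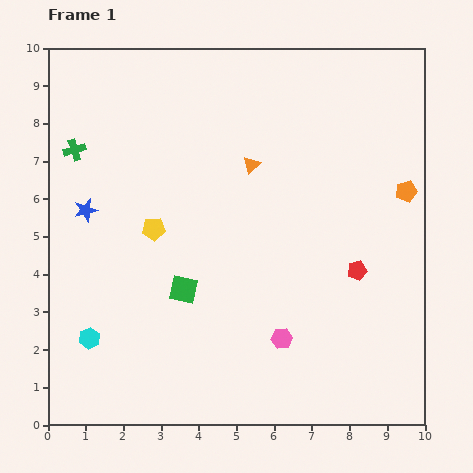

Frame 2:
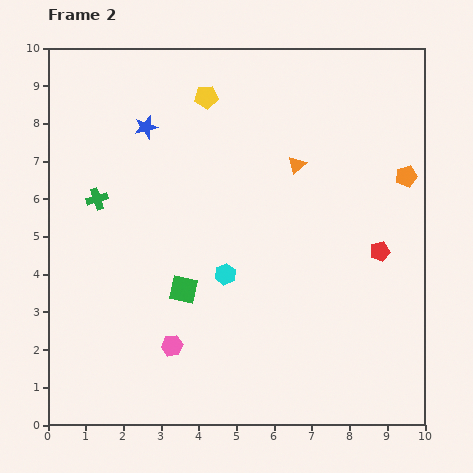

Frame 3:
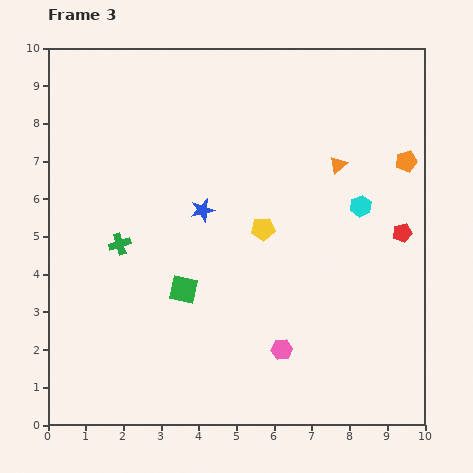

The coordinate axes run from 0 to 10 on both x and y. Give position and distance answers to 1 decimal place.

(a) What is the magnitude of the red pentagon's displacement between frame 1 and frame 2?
0.8

The red pentagon moved from (8.2, 4.1) to (8.8, 4.6), a distance of √(0.6² + 0.5²) ≈ 0.8.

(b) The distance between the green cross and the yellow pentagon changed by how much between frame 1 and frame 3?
+0.8

Distance in frame 1: 3.0. Distance in frame 3: 3.8.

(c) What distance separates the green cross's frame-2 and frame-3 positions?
1.3

The green cross moved from (1.3, 6.0) to (1.9, 4.8), a distance of √(0.6² + 1.2²) ≈ 1.3.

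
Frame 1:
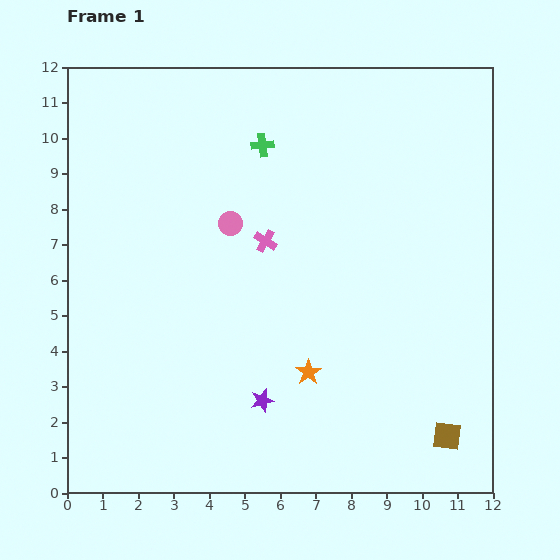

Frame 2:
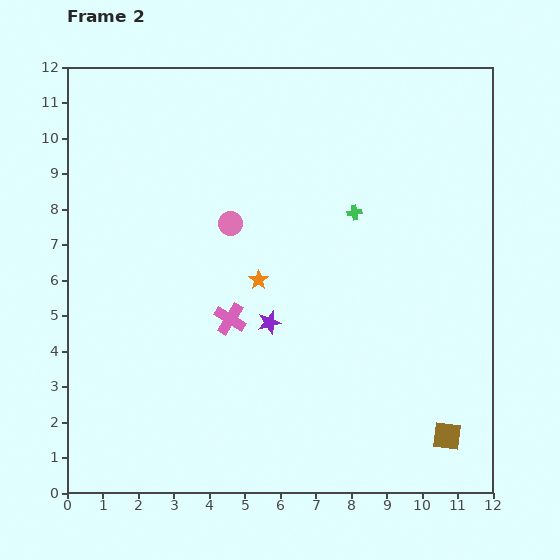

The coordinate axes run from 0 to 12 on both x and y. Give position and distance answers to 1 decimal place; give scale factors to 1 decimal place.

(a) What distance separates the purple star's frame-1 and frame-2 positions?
2.2

The purple star moved from (5.5, 2.6) to (5.7, 4.8), a distance of √(0.2² + 2.2²) ≈ 2.2.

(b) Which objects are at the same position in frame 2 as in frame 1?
the pink circle, the brown square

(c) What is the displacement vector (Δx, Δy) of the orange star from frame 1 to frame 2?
(-1.4, 2.6)

The orange star was at (6.8, 3.4) in frame 1 and (5.4, 6.0) in frame 2.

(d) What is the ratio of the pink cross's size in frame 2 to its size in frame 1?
1.4×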